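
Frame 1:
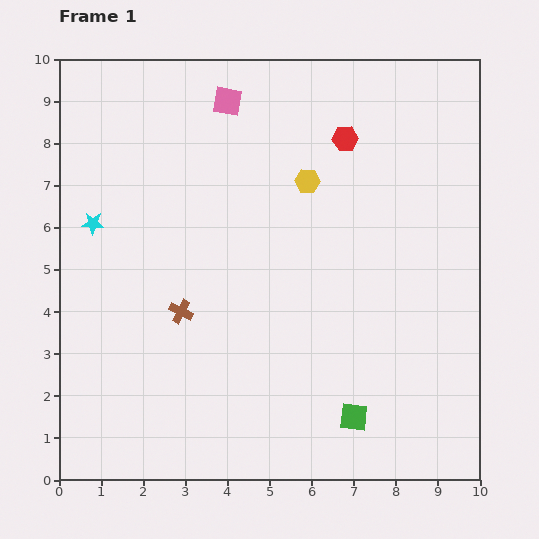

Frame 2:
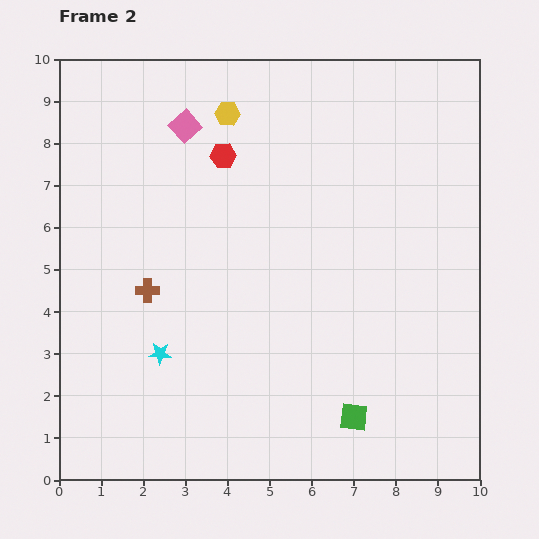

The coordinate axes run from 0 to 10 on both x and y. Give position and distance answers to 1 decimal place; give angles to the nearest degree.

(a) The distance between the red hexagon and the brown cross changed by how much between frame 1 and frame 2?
-2.0

Distance in frame 1: 5.7. Distance in frame 2: 3.7.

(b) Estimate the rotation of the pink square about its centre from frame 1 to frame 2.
37° clockwise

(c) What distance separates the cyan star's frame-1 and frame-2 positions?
3.5

The cyan star moved from (0.8, 6.1) to (2.4, 3.0), a distance of √(1.6² + 3.1²) ≈ 3.5.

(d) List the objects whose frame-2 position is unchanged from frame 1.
the green square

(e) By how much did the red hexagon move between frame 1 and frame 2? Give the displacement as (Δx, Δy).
(-2.9, -0.4)

The red hexagon was at (6.8, 8.1) in frame 1 and (3.9, 7.7) in frame 2.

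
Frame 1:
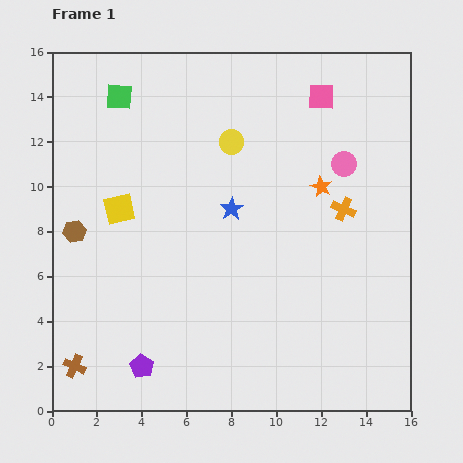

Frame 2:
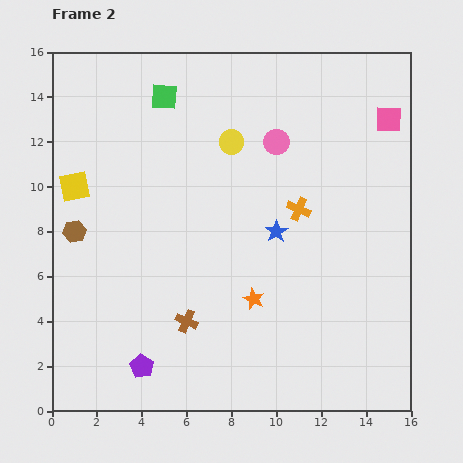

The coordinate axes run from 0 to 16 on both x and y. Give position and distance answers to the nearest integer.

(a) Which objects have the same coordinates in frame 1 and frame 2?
the purple pentagon, the brown hexagon, the yellow circle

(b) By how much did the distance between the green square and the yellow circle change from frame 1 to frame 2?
-1

Distance in frame 1: 5. Distance in frame 2: 4.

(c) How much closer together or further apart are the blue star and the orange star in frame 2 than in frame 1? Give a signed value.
-1

Distance in frame 1: 4. Distance in frame 2: 3.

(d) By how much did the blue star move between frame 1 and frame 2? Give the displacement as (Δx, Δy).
(2, -1)

The blue star was at (8, 9) in frame 1 and (10, 8) in frame 2.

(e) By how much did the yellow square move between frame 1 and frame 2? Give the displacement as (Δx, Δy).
(-2, 1)

The yellow square was at (3, 9) in frame 1 and (1, 10) in frame 2.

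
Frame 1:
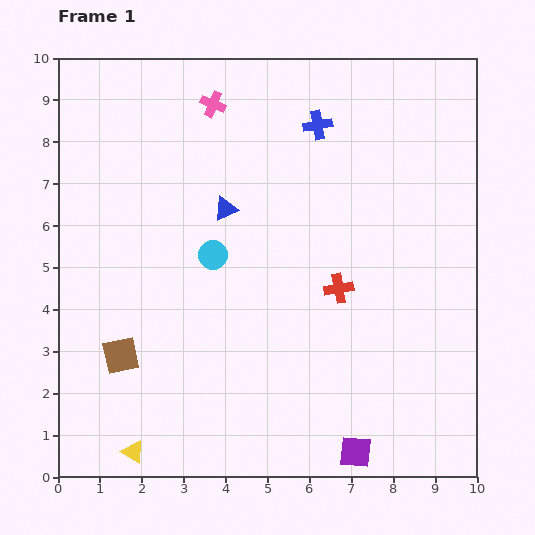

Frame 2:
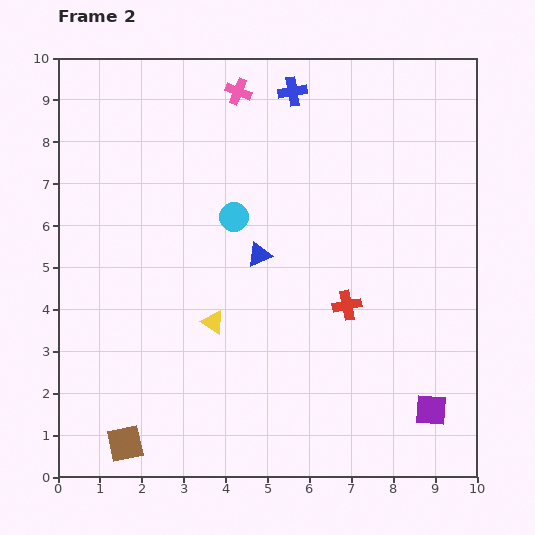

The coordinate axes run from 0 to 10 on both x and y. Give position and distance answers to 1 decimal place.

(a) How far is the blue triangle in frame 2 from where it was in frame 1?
1.4

The blue triangle moved from (4.0, 6.4) to (4.8, 5.3), a distance of √(0.8² + 1.1²) ≈ 1.4.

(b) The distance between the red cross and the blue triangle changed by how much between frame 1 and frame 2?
-0.9

Distance in frame 1: 3.3. Distance in frame 2: 2.4.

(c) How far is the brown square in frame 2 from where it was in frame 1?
2.1

The brown square moved from (1.5, 2.9) to (1.6, 0.8), a distance of √(0.1² + 2.1²) ≈ 2.1.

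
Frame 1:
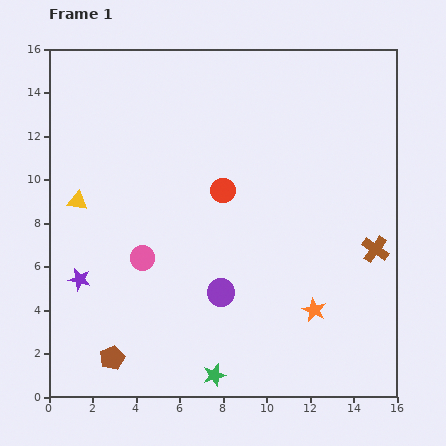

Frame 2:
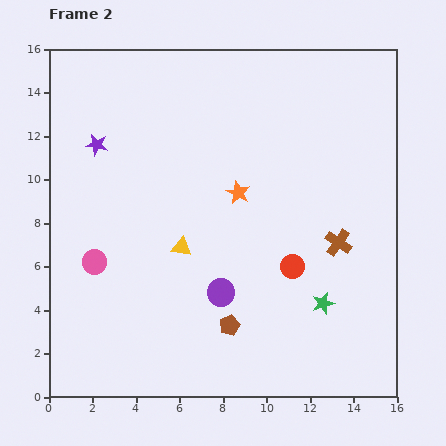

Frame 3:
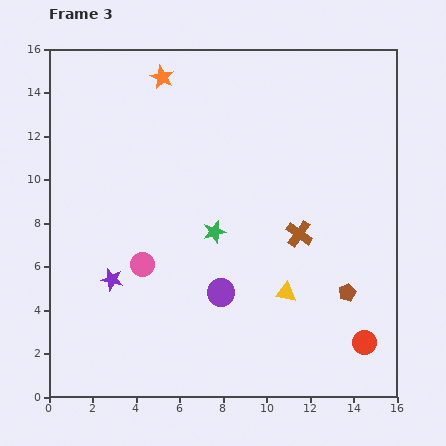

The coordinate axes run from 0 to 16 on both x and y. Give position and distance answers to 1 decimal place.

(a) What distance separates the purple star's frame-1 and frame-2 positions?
6.3

The purple star moved from (1.4, 5.4) to (2.2, 11.6), a distance of √(0.8² + 6.2²) ≈ 6.3.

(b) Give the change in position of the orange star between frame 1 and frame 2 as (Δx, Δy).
(-3.5, 5.4)

The orange star was at (12.2, 4.0) in frame 1 and (8.7, 9.4) in frame 2.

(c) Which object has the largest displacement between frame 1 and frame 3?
the orange star

(moved 12.8; next 11.2)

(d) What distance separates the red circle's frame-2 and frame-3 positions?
4.8

The red circle moved from (11.2, 6.0) to (14.5, 2.5), a distance of √(3.3² + 3.5²) ≈ 4.8.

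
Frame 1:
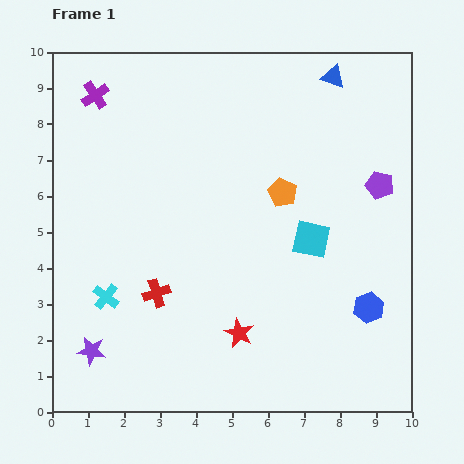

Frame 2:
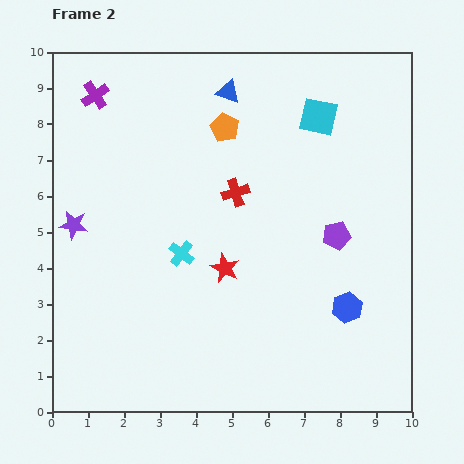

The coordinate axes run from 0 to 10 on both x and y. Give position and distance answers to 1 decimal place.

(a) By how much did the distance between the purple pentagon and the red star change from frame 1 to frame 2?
-2.5

Distance in frame 1: 5.7. Distance in frame 2: 3.2.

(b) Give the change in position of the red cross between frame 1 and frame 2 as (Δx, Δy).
(2.2, 2.8)

The red cross was at (2.9, 3.3) in frame 1 and (5.1, 6.1) in frame 2.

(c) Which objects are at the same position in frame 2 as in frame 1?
the purple cross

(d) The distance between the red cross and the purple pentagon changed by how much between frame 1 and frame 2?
-3.9

Distance in frame 1: 6.9. Distance in frame 2: 3.0.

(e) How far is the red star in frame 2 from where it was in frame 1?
1.8

The red star moved from (5.2, 2.2) to (4.8, 4.0), a distance of √(0.4² + 1.8²) ≈ 1.8.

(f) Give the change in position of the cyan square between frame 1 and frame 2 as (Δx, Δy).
(0.2, 3.4)

The cyan square was at (7.2, 4.8) in frame 1 and (7.4, 8.2) in frame 2.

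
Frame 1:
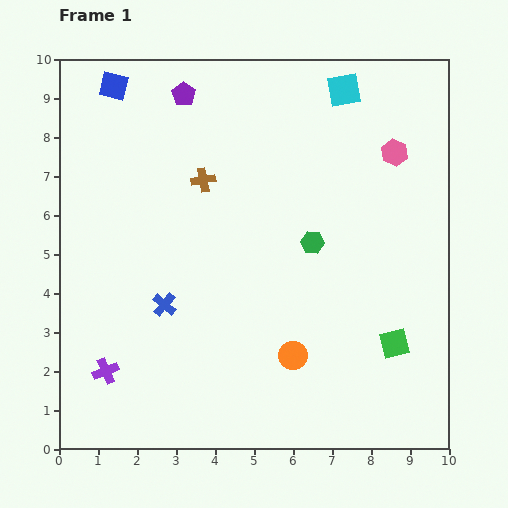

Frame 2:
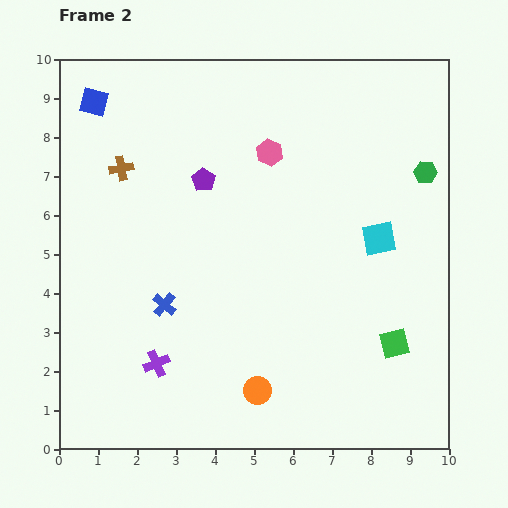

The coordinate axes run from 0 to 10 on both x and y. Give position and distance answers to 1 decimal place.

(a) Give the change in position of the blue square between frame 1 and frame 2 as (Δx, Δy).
(-0.5, -0.4)

The blue square was at (1.4, 9.3) in frame 1 and (0.9, 8.9) in frame 2.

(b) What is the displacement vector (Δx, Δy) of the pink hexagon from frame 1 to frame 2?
(-3.2, 0.0)

The pink hexagon was at (8.6, 7.6) in frame 1 and (5.4, 7.6) in frame 2.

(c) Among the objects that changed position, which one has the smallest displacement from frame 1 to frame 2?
the blue square

(moved 0.6)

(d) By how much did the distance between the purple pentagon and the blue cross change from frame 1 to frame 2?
-2.0

Distance in frame 1: 5.4. Distance in frame 2: 3.4.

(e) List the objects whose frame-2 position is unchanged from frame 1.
the blue cross, the green square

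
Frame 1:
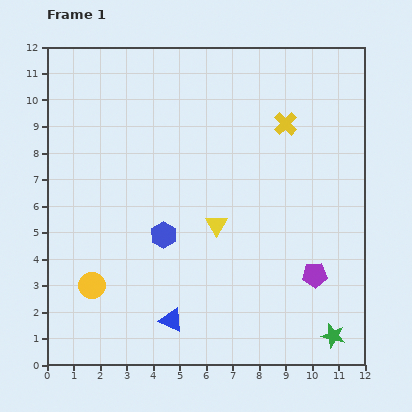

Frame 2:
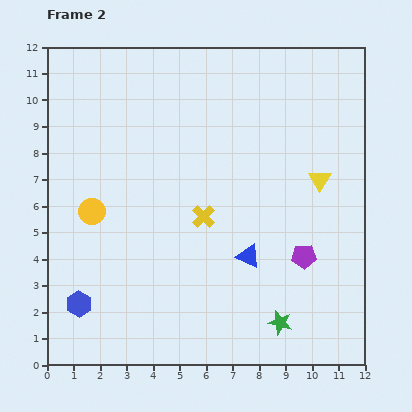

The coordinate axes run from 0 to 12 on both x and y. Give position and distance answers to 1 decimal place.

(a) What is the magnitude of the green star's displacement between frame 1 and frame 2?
2.1

The green star moved from (10.8, 1.1) to (8.8, 1.6), a distance of √(2.0² + 0.5²) ≈ 2.1.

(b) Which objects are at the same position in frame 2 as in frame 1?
none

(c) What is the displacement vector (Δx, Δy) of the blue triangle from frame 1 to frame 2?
(2.9, 2.4)

The blue triangle was at (4.7, 1.7) in frame 1 and (7.6, 4.1) in frame 2.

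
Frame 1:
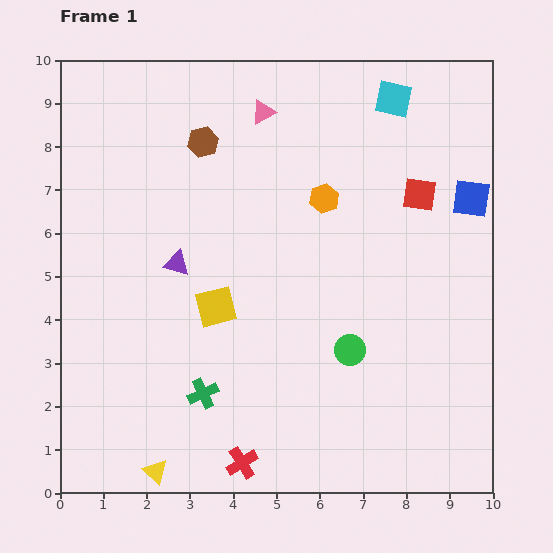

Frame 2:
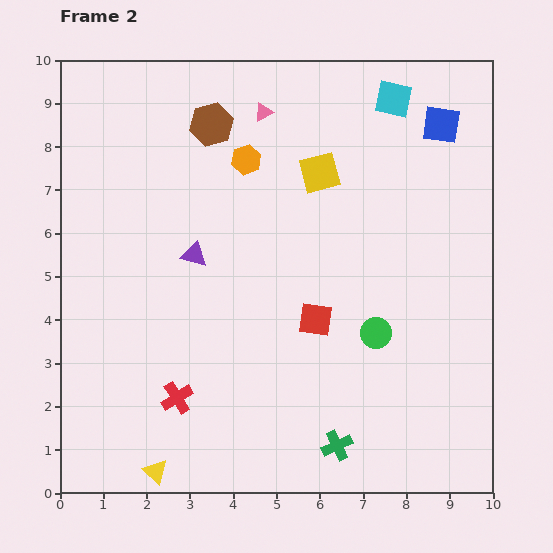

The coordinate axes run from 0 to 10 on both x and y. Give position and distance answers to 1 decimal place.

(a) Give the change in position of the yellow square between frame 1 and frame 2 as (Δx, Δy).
(2.4, 3.1)

The yellow square was at (3.6, 4.3) in frame 1 and (6.0, 7.4) in frame 2.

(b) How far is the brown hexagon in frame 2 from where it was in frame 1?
0.4

The brown hexagon moved from (3.3, 8.1) to (3.5, 8.5), a distance of √(0.2² + 0.4²) ≈ 0.4.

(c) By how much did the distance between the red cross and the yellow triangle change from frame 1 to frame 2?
-0.2

Distance in frame 1: 2.0. Distance in frame 2: 1.8.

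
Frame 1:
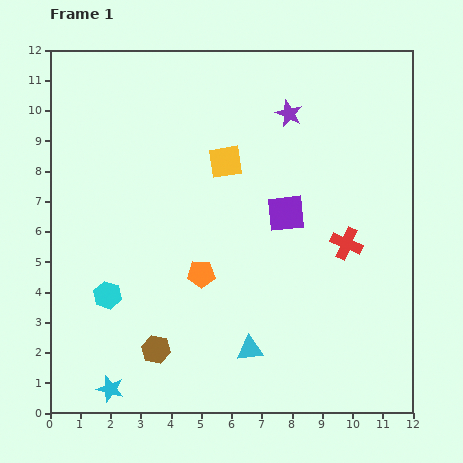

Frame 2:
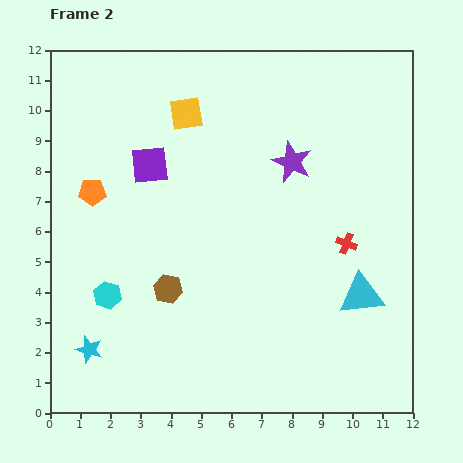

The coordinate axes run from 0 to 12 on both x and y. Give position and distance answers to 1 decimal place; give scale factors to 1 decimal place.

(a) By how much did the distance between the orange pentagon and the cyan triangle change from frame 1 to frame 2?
+6.5

Distance in frame 1: 3.0. Distance in frame 2: 9.5.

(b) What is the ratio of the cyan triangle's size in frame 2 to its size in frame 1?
1.7×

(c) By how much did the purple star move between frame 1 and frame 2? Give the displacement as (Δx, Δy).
(0.1, -1.6)

The purple star was at (7.9, 9.9) in frame 1 and (8.0, 8.3) in frame 2.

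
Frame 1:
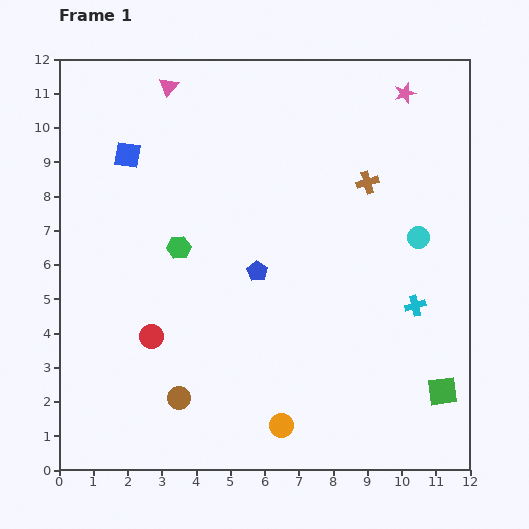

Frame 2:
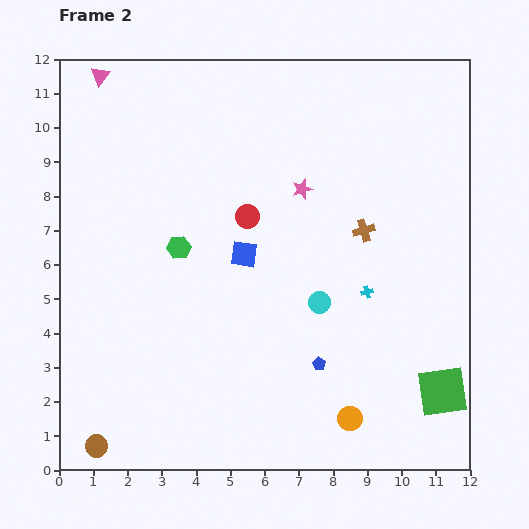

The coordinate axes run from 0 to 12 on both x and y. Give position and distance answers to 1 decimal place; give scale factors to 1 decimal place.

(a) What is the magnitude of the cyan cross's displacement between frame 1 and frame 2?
1.5

The cyan cross moved from (10.4, 4.8) to (9.0, 5.2), a distance of √(1.4² + 0.4²) ≈ 1.5.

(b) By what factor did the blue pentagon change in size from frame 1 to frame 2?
0.6×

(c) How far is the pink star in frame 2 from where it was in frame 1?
4.1

The pink star moved from (10.1, 11.0) to (7.1, 8.2), a distance of √(3.0² + 2.8²) ≈ 4.1.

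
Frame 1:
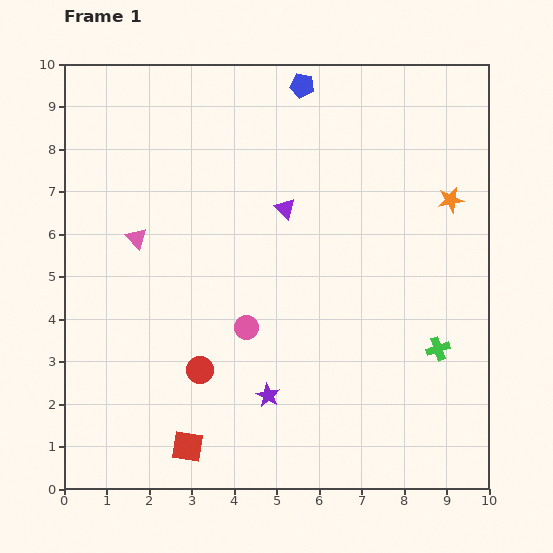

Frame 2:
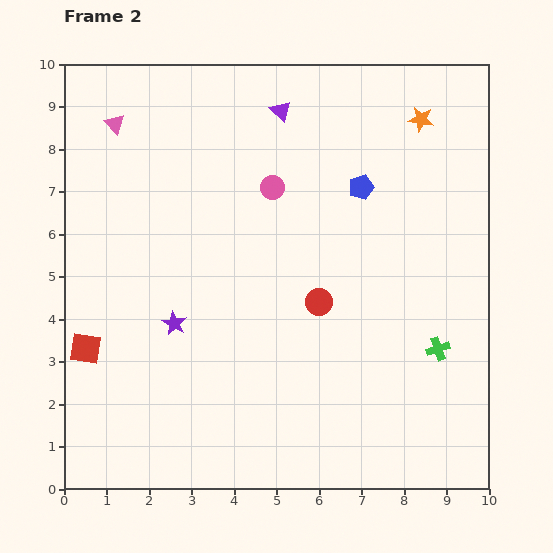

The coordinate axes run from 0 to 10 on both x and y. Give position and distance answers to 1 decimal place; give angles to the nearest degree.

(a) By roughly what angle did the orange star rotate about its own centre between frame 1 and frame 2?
19° clockwise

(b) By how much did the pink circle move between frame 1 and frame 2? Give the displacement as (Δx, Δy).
(0.6, 3.3)

The pink circle was at (4.3, 3.8) in frame 1 and (4.9, 7.1) in frame 2.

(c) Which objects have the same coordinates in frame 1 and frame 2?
the green cross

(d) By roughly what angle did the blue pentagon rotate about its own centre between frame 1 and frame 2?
29° counter-clockwise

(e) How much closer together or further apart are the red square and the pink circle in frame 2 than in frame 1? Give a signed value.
+2.7

Distance in frame 1: 3.1. Distance in frame 2: 5.8.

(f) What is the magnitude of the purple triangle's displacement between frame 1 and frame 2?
2.3

The purple triangle moved from (5.2, 6.6) to (5.1, 8.9), a distance of √(0.1² + 2.3²) ≈ 2.3.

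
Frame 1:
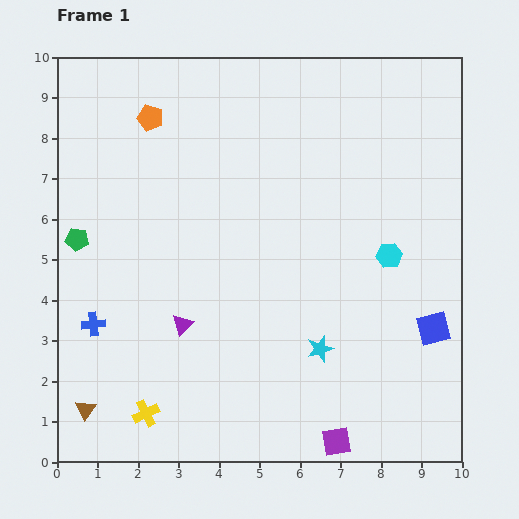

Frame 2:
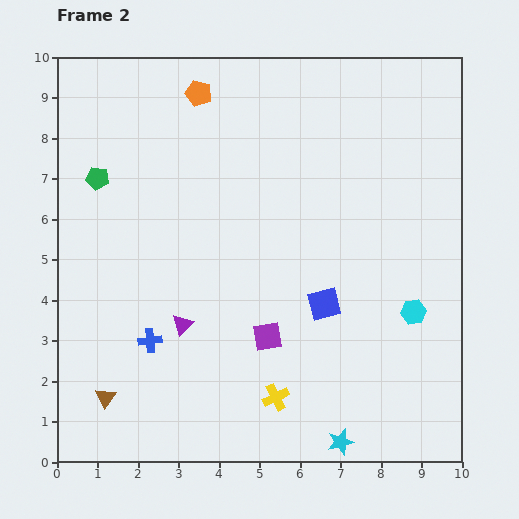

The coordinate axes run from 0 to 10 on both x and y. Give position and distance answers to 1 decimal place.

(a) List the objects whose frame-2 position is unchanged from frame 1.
the purple triangle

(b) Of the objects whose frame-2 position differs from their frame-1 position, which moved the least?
the brown triangle

(moved 0.6)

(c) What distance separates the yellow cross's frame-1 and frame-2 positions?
3.2

The yellow cross moved from (2.2, 1.2) to (5.4, 1.6), a distance of √(3.2² + 0.4²) ≈ 3.2.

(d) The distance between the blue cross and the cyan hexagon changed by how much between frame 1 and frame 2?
-1.0

Distance in frame 1: 7.5. Distance in frame 2: 6.5.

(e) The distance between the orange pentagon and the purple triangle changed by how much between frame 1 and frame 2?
+0.5

Distance in frame 1: 5.2. Distance in frame 2: 5.7.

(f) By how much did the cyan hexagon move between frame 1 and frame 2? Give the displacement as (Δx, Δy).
(0.6, -1.4)

The cyan hexagon was at (8.2, 5.1) in frame 1 and (8.8, 3.7) in frame 2.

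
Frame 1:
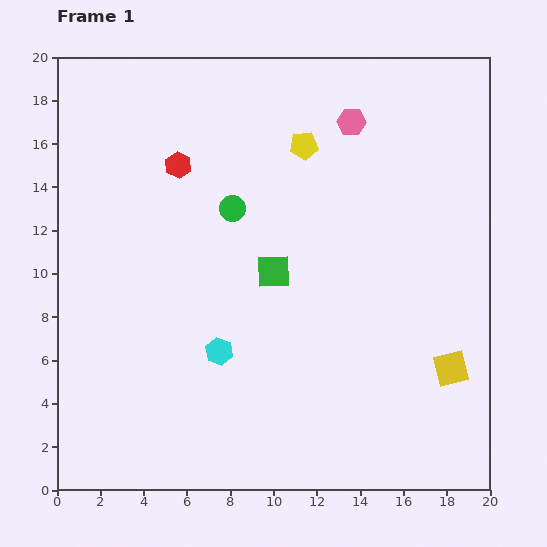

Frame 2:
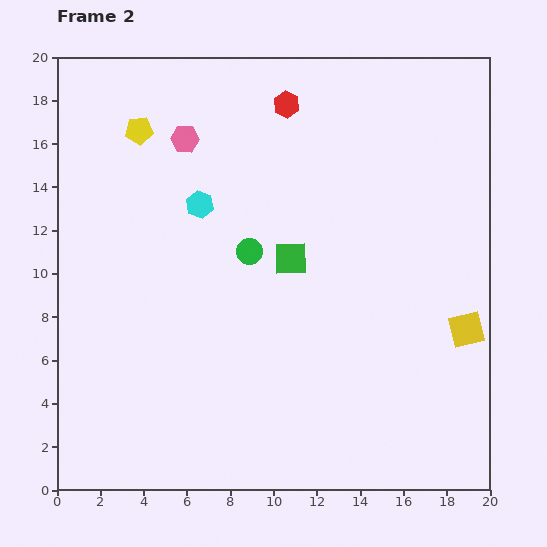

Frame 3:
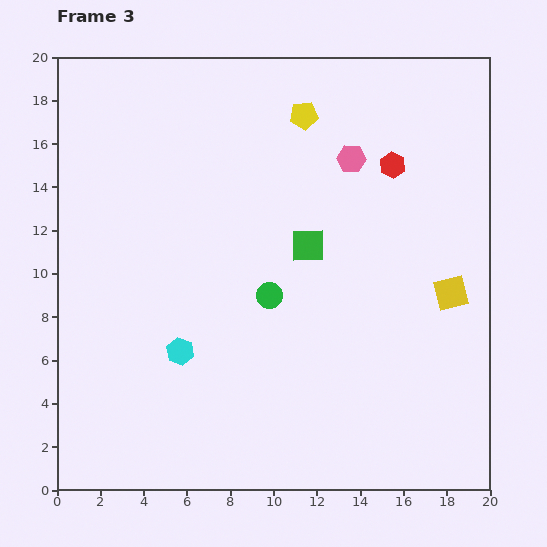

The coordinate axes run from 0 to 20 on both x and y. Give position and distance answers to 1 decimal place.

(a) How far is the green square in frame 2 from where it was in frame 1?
1.0

The green square moved from (10.0, 10.1) to (10.8, 10.7), a distance of √(0.8² + 0.6²) ≈ 1.0.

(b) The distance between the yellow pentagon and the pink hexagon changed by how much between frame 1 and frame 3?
+0.5

Distance in frame 1: 2.5. Distance in frame 3: 3.0.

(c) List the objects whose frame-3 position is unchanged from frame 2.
none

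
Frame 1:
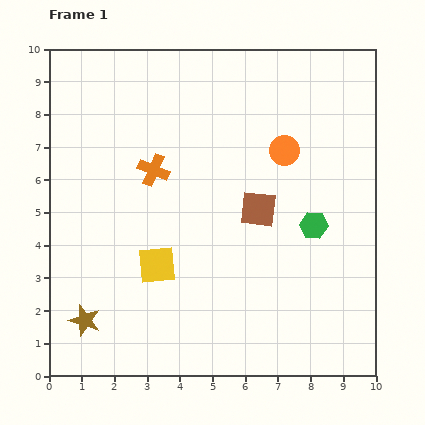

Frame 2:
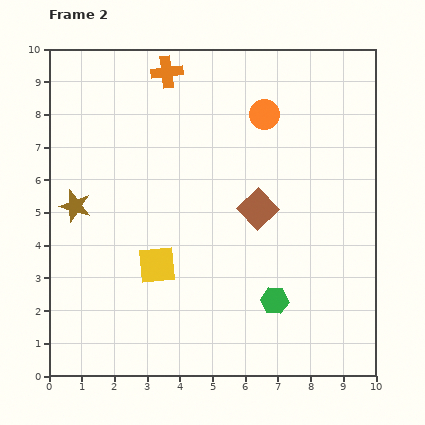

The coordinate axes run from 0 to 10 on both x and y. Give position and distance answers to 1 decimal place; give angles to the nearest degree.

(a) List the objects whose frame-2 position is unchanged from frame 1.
the brown square, the yellow square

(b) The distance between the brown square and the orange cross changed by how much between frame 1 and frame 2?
+1.6

Distance in frame 1: 3.4. Distance in frame 2: 5.0.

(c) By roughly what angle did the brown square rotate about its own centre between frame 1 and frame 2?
39° clockwise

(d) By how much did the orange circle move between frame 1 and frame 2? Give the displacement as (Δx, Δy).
(-0.6, 1.1)

The orange circle was at (7.2, 6.9) in frame 1 and (6.6, 8.0) in frame 2.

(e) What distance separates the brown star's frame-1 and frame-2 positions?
3.5

The brown star moved from (1.1, 1.7) to (0.8, 5.2), a distance of √(0.3² + 3.5²) ≈ 3.5.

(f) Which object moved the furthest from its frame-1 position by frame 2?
the brown star

(moved 3.5; next 3.0)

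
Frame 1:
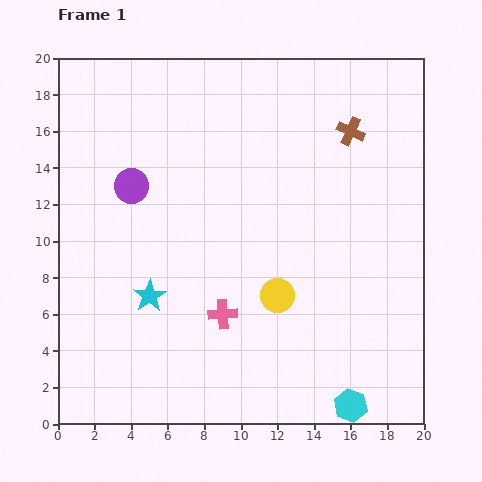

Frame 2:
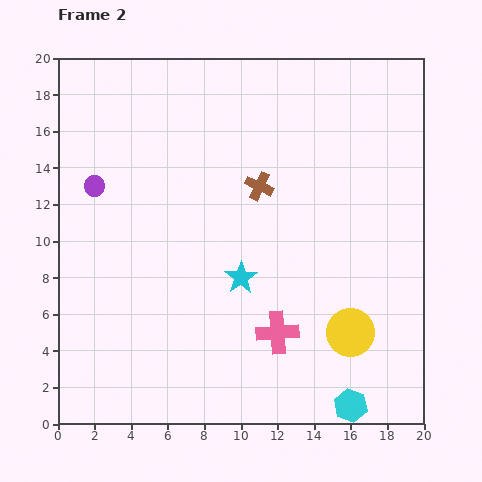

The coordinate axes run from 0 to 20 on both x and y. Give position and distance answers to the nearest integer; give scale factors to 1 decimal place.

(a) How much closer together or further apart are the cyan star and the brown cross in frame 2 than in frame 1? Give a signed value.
-9

Distance in frame 1: 14. Distance in frame 2: 5.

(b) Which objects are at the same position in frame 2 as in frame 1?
the cyan hexagon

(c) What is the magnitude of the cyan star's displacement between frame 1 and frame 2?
5

The cyan star moved from (5, 7) to (10, 8), a distance of √(5² + 1²) ≈ 5.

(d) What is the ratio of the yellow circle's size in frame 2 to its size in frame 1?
1.4×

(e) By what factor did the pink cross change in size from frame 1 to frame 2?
1.4×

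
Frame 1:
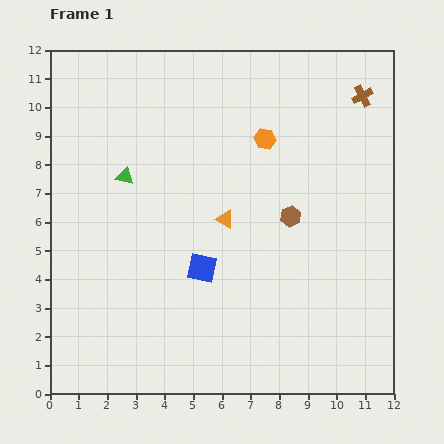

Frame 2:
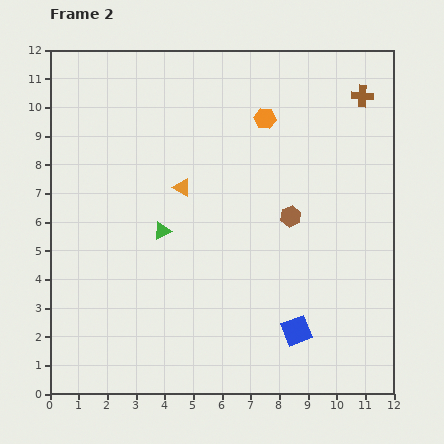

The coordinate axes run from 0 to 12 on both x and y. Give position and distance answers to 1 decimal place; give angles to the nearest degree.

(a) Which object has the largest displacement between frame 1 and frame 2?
the blue square

(moved 4.0; next 2.3)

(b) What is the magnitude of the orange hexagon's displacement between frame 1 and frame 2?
0.7

The orange hexagon moved from (7.5, 8.9) to (7.5, 9.6), a distance of √(0.0² + 0.7²) ≈ 0.7.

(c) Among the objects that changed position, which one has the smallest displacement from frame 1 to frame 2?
the orange hexagon

(moved 0.7)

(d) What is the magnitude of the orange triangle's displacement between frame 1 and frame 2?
1.9

The orange triangle moved from (6.1, 6.1) to (4.6, 7.2), a distance of √(1.5² + 1.1²) ≈ 1.9.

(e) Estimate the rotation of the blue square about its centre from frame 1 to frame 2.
33° counter-clockwise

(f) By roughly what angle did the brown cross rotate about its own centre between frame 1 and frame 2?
31° clockwise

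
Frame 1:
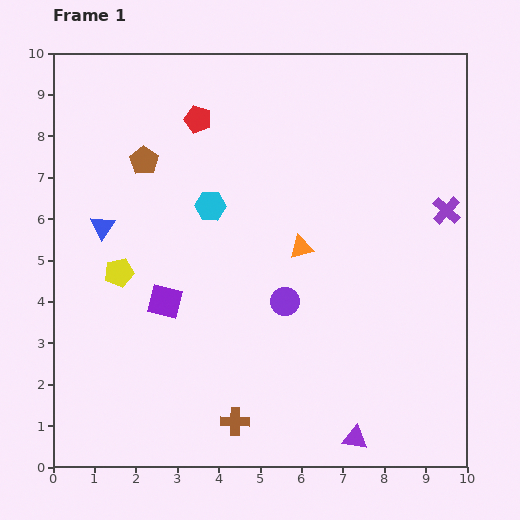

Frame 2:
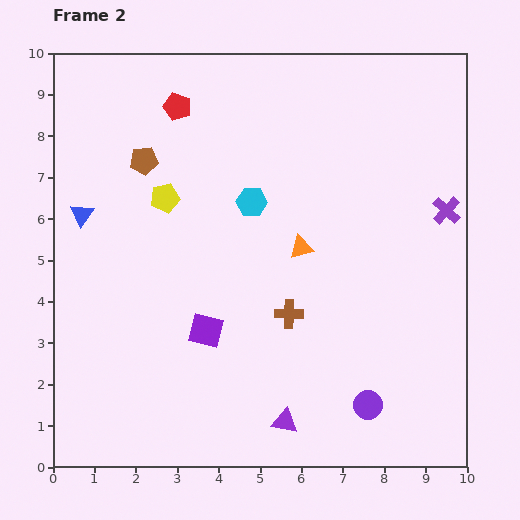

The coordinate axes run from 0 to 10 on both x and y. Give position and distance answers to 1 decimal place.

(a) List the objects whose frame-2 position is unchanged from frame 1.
the purple cross, the brown pentagon, the orange triangle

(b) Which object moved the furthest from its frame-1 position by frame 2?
the purple circle

(moved 3.2; next 2.9)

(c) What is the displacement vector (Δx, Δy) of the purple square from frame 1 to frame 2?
(1.0, -0.7)

The purple square was at (2.7, 4.0) in frame 1 and (3.7, 3.3) in frame 2.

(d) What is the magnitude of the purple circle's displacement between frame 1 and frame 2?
3.2

The purple circle moved from (5.6, 4.0) to (7.6, 1.5), a distance of √(2.0² + 2.5²) ≈ 3.2.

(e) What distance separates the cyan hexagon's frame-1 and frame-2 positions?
1.0

The cyan hexagon moved from (3.8, 6.3) to (4.8, 6.4), a distance of √(1.0² + 0.1²) ≈ 1.0.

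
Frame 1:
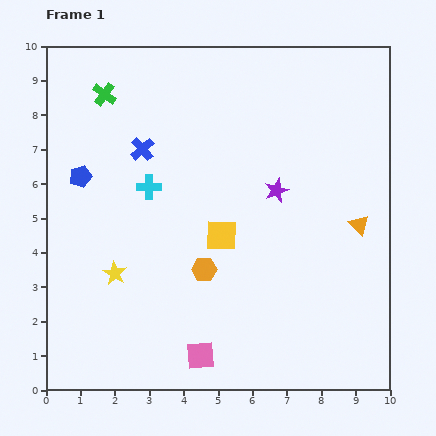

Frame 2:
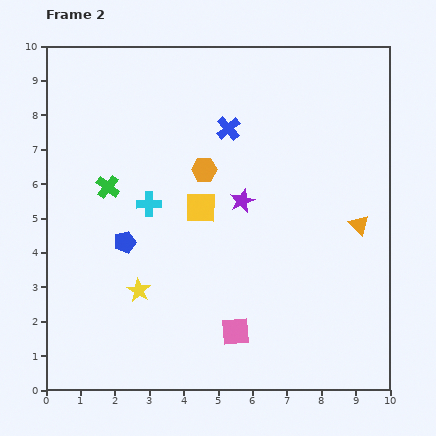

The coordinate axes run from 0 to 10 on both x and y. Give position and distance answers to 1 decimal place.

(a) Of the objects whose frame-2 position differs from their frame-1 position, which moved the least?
the cyan cross

(moved 0.5)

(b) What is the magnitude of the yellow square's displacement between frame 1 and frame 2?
1.0

The yellow square moved from (5.1, 4.5) to (4.5, 5.3), a distance of √(0.6² + 0.8²) ≈ 1.0.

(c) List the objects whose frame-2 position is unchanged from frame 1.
the orange triangle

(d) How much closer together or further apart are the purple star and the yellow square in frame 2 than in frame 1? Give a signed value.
-0.9

Distance in frame 1: 2.1. Distance in frame 2: 1.2.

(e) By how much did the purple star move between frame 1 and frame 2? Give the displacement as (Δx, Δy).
(-1.0, -0.3)

The purple star was at (6.7, 5.8) in frame 1 and (5.7, 5.5) in frame 2.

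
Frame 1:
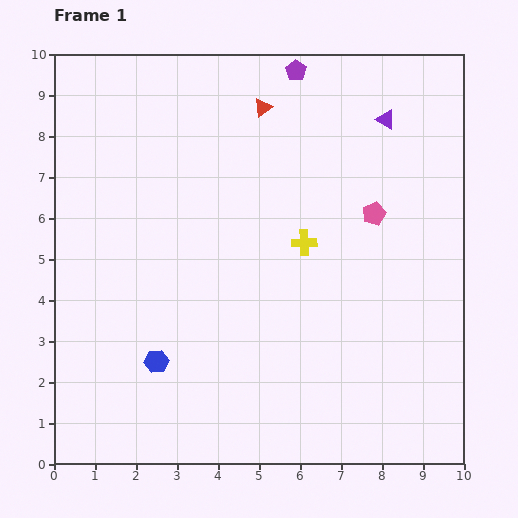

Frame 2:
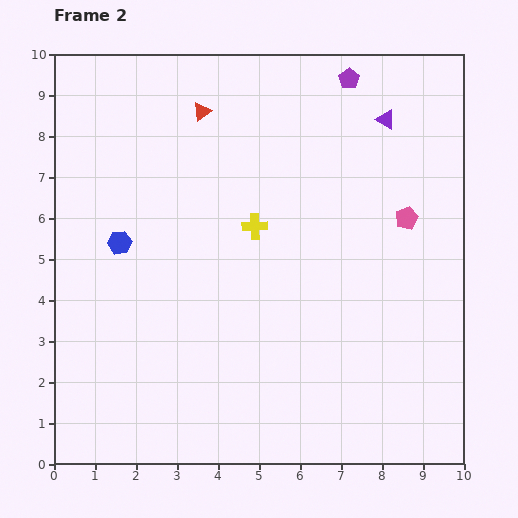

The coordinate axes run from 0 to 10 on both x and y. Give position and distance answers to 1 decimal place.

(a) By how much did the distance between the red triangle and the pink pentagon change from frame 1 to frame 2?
+1.9

Distance in frame 1: 3.7. Distance in frame 2: 5.6.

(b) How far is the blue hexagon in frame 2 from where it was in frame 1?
3.0

The blue hexagon moved from (2.5, 2.5) to (1.6, 5.4), a distance of √(0.9² + 2.9²) ≈ 3.0.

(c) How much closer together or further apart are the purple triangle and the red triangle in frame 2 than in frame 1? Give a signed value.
+1.5

Distance in frame 1: 3.0. Distance in frame 2: 4.5.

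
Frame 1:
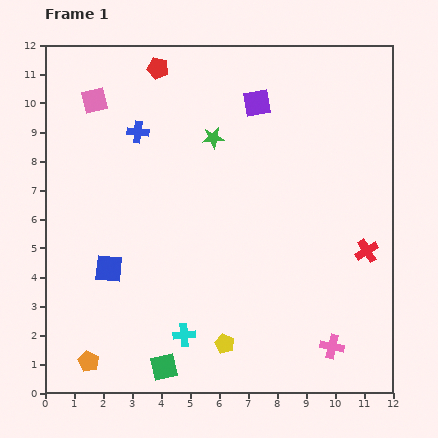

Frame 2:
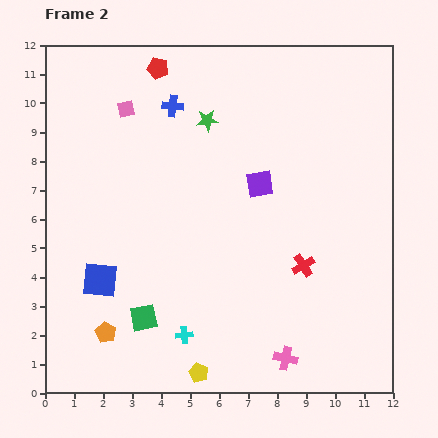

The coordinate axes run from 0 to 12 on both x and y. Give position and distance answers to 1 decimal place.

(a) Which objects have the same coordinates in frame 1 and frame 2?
the cyan cross, the red pentagon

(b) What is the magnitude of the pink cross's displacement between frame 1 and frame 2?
1.6

The pink cross moved from (9.9, 1.6) to (8.3, 1.2), a distance of √(1.6² + 0.4²) ≈ 1.6.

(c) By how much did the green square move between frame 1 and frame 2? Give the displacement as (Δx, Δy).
(-0.7, 1.7)

The green square was at (4.1, 0.9) in frame 1 and (3.4, 2.6) in frame 2.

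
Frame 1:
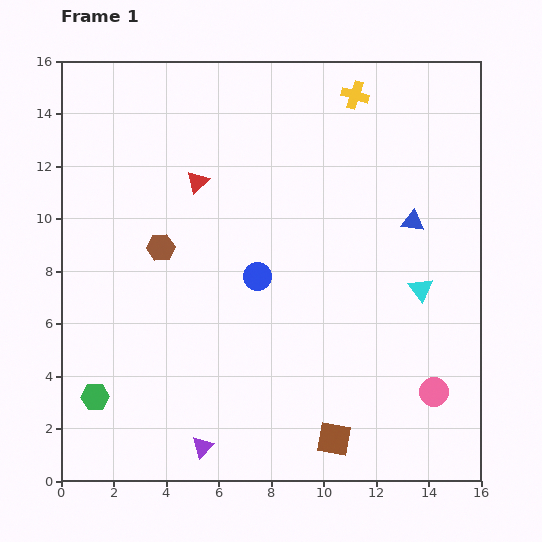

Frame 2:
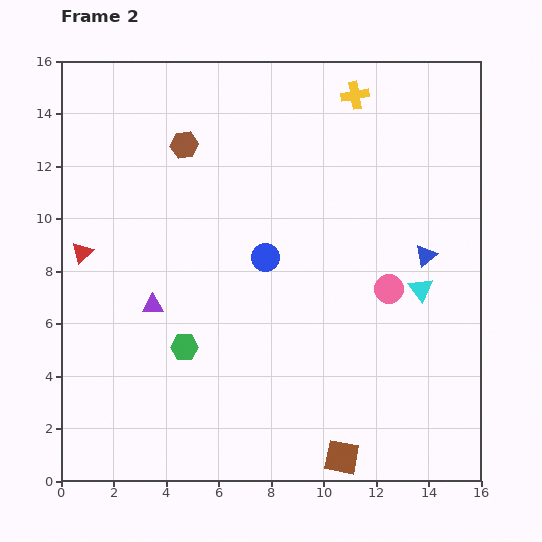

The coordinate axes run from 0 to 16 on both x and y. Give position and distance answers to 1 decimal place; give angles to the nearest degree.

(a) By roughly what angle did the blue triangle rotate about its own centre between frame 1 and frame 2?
48° counter-clockwise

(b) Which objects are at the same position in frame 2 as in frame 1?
the cyan triangle, the yellow cross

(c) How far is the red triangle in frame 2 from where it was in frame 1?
5.2

The red triangle moved from (5.2, 11.4) to (0.8, 8.7), a distance of √(4.4² + 2.7²) ≈ 5.2.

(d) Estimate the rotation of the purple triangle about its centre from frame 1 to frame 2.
43° clockwise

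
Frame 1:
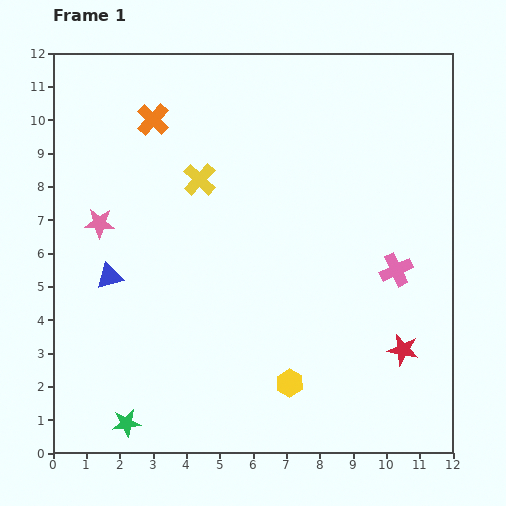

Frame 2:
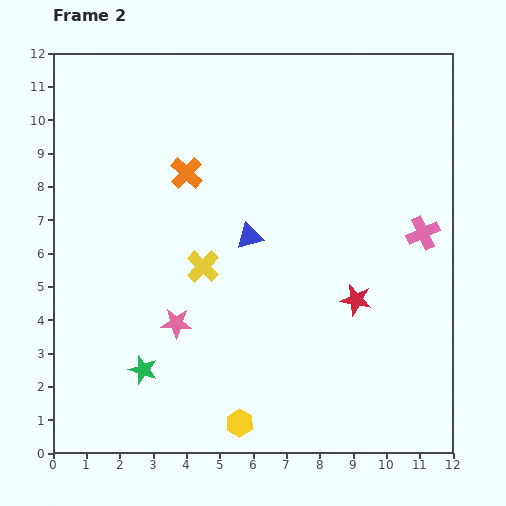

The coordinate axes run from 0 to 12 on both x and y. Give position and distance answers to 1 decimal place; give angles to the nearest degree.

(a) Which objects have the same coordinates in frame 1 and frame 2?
none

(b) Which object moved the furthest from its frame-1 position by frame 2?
the blue triangle

(moved 4.4; next 3.8)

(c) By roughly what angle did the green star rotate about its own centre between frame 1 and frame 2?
26° clockwise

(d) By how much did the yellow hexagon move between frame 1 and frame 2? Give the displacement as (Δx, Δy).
(-1.5, -1.2)

The yellow hexagon was at (7.1, 2.1) in frame 1 and (5.6, 0.9) in frame 2.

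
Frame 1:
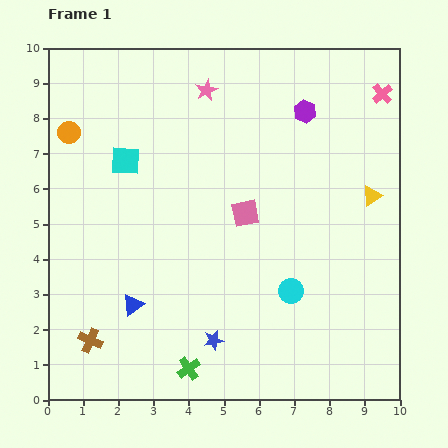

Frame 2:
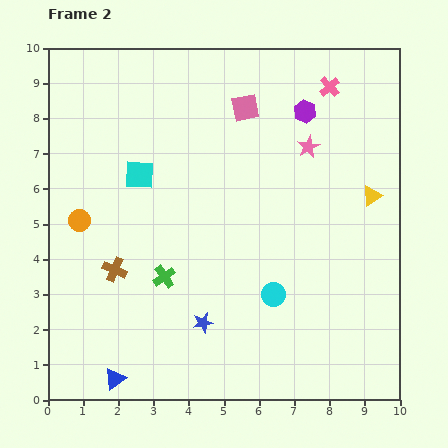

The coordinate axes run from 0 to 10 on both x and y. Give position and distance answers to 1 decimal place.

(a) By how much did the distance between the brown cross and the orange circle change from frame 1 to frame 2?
-4.2

Distance in frame 1: 5.9. Distance in frame 2: 1.7.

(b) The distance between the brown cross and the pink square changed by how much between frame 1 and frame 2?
+0.2

Distance in frame 1: 5.7. Distance in frame 2: 5.9.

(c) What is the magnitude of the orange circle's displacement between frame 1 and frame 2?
2.5

The orange circle moved from (0.6, 7.6) to (0.9, 5.1), a distance of √(0.3² + 2.5²) ≈ 2.5.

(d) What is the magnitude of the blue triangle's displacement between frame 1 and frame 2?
2.2

The blue triangle moved from (2.4, 2.7) to (1.9, 0.6), a distance of √(0.5² + 2.1²) ≈ 2.2.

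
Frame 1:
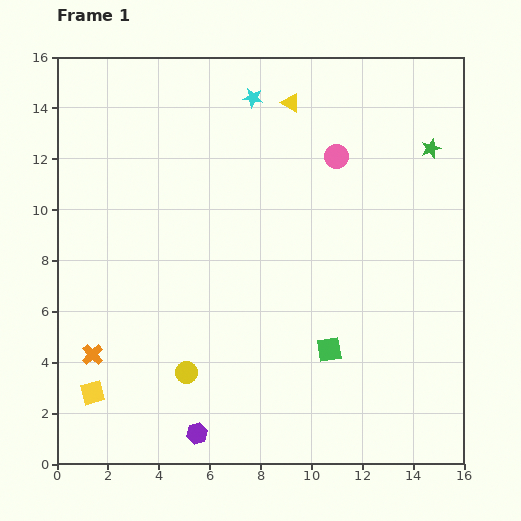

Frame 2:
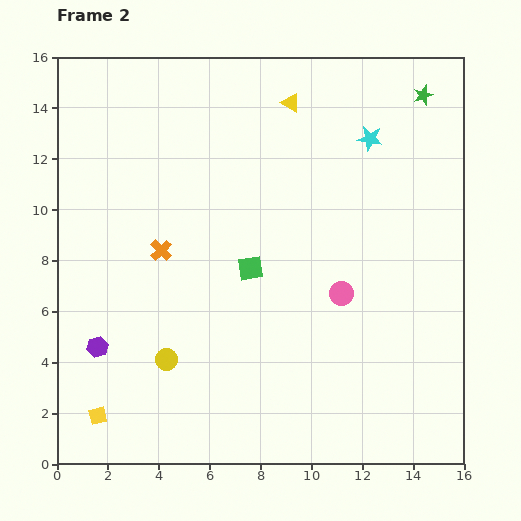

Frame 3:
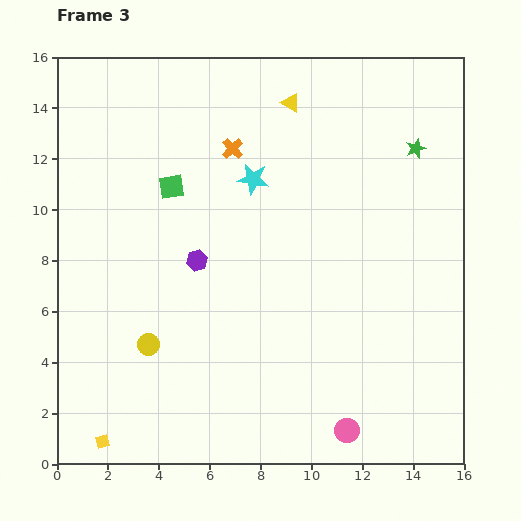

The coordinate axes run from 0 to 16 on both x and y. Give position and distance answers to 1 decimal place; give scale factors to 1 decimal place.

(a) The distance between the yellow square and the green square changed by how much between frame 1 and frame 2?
-1.2

Distance in frame 1: 9.5. Distance in frame 2: 8.3.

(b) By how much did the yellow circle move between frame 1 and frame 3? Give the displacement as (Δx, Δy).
(-1.5, 1.1)

The yellow circle was at (5.1, 3.6) in frame 1 and (3.6, 4.7) in frame 3.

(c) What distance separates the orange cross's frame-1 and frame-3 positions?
9.8

The orange cross moved from (1.4, 4.3) to (6.9, 12.4), a distance of √(5.5² + 8.1²) ≈ 9.8.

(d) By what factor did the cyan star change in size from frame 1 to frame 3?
1.6×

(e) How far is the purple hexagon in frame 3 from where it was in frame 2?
5.2

The purple hexagon moved from (1.6, 4.6) to (5.5, 8.0), a distance of √(3.9² + 3.4²) ≈ 5.2.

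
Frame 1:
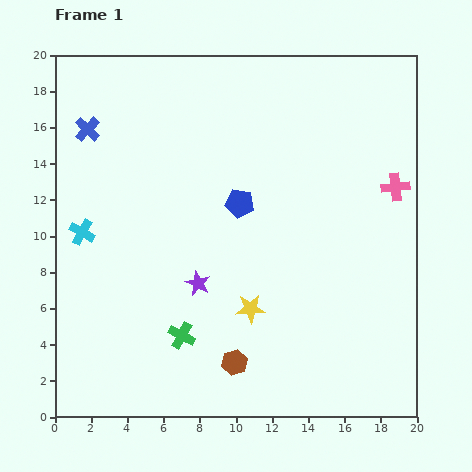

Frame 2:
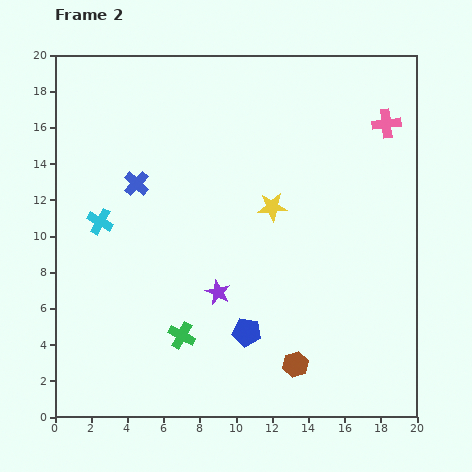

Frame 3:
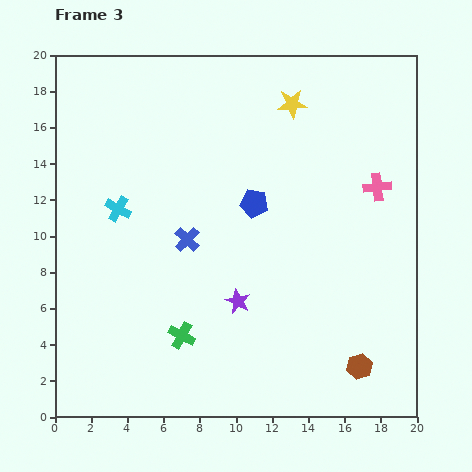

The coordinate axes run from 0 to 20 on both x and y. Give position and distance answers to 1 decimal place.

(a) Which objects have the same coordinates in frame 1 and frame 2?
the green cross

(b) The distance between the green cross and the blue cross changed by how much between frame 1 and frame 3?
-7.2

Distance in frame 1: 12.5. Distance in frame 3: 5.3.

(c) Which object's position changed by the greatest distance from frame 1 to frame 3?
the yellow star

(moved 11.5; next 8.2)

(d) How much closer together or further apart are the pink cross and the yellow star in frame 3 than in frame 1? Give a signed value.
-3.8

Distance in frame 1: 10.4. Distance in frame 3: 6.6.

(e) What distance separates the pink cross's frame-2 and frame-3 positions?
3.5

The pink cross moved from (18.3, 16.2) to (17.8, 12.7), a distance of √(0.5² + 3.5²) ≈ 3.5.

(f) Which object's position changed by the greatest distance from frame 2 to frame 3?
the blue pentagon

(moved 7.1; next 5.8)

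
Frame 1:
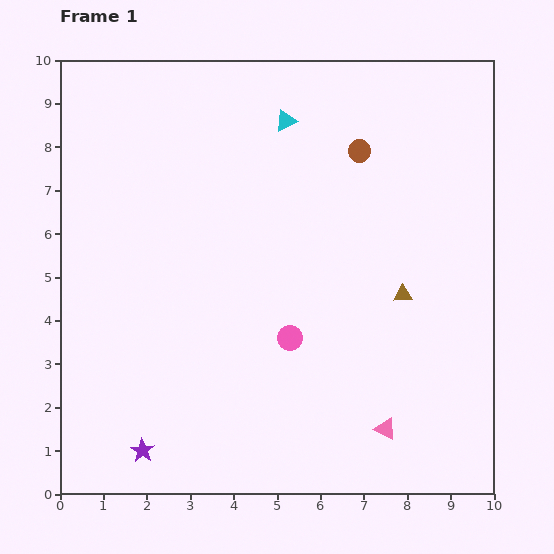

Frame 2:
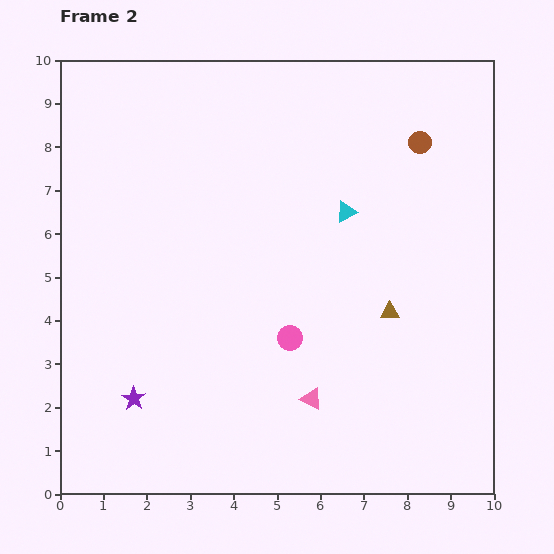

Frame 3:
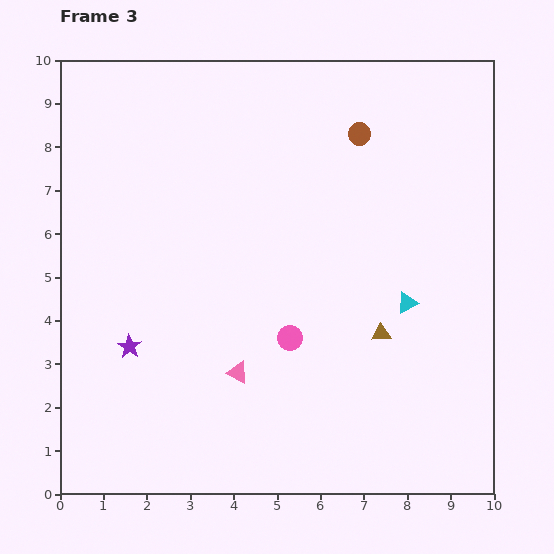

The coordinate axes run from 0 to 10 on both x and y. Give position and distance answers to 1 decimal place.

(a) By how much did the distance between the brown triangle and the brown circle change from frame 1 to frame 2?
+0.6

Distance in frame 1: 3.4. Distance in frame 2: 4.0.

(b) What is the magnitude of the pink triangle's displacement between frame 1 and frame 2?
1.8

The pink triangle moved from (7.5, 1.5) to (5.8, 2.2), a distance of √(1.7² + 0.7²) ≈ 1.8.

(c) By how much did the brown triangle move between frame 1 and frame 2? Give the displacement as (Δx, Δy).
(-0.3, -0.4)

The brown triangle was at (7.9, 4.6) in frame 1 and (7.6, 4.2) in frame 2.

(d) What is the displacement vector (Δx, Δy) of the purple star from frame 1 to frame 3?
(-0.3, 2.4)

The purple star was at (1.9, 1.0) in frame 1 and (1.6, 3.4) in frame 3.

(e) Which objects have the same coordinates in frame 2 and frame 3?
the pink circle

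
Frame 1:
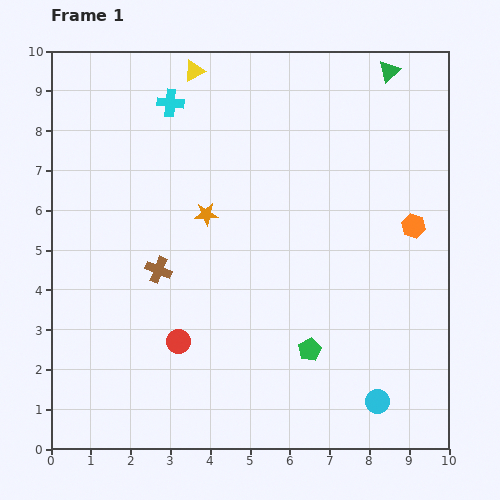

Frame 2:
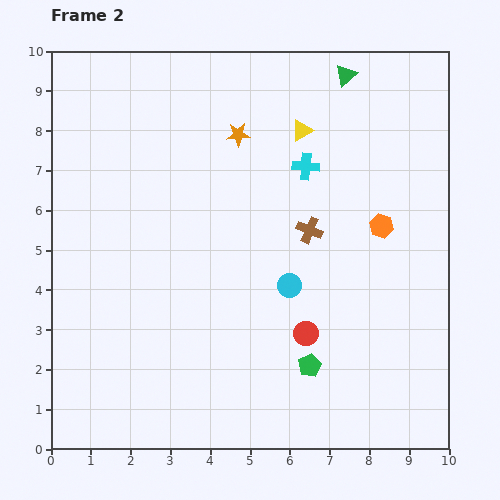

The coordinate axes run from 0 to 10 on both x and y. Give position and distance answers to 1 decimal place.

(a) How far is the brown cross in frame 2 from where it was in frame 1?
3.9

The brown cross moved from (2.7, 4.5) to (6.5, 5.5), a distance of √(3.8² + 1.0²) ≈ 3.9.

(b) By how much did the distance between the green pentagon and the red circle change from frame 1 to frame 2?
-2.5

Distance in frame 1: 3.3. Distance in frame 2: 0.8.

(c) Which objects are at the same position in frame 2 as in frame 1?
none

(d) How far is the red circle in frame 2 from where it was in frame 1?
3.2

The red circle moved from (3.2, 2.7) to (6.4, 2.9), a distance of √(3.2² + 0.2²) ≈ 3.2.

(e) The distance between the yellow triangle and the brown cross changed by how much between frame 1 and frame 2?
-2.6

Distance in frame 1: 5.1. Distance in frame 2: 2.5.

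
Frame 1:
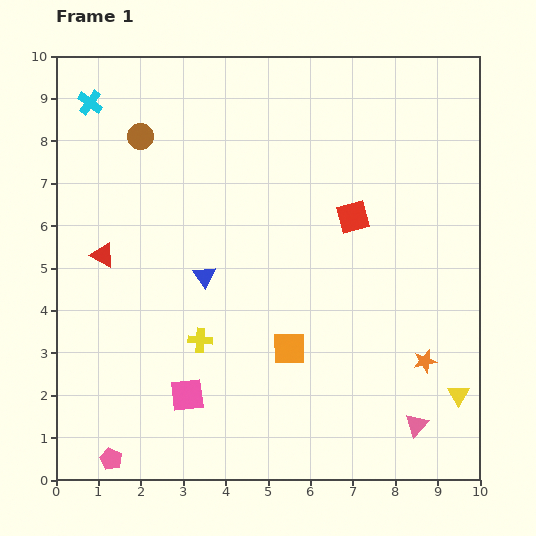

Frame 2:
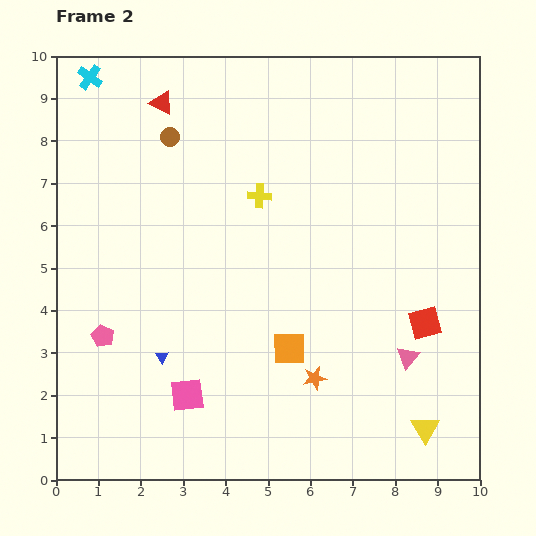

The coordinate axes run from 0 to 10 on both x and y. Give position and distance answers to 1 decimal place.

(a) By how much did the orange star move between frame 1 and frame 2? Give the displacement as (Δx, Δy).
(-2.6, -0.4)

The orange star was at (8.7, 2.8) in frame 1 and (6.1, 2.4) in frame 2.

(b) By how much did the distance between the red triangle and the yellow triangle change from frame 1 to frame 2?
+0.9

Distance in frame 1: 9.0. Distance in frame 2: 9.9.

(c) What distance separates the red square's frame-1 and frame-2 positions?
3.0

The red square moved from (7.0, 6.2) to (8.7, 3.7), a distance of √(1.7² + 2.5²) ≈ 3.0.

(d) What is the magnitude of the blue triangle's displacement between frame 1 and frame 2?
2.1

The blue triangle moved from (3.5, 4.8) to (2.5, 2.9), a distance of √(1.0² + 1.9²) ≈ 2.1.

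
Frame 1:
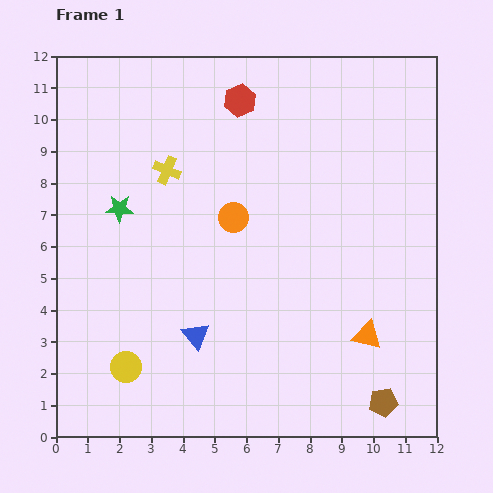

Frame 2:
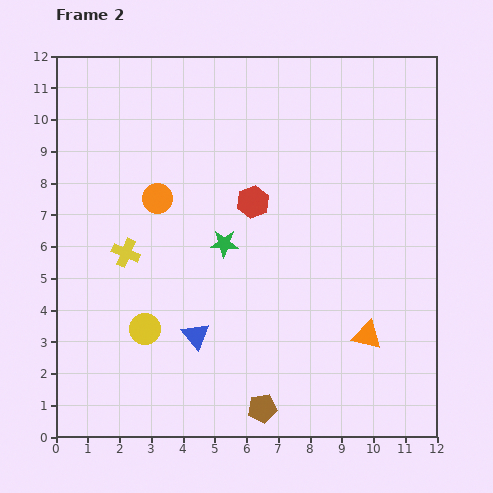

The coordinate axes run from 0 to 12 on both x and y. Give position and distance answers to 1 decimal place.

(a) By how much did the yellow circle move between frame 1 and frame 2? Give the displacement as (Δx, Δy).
(0.6, 1.2)

The yellow circle was at (2.2, 2.2) in frame 1 and (2.8, 3.4) in frame 2.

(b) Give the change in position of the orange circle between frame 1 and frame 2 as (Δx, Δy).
(-2.4, 0.6)

The orange circle was at (5.6, 6.9) in frame 1 and (3.2, 7.5) in frame 2.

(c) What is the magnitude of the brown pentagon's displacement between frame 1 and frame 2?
3.8

The brown pentagon moved from (10.3, 1.1) to (6.5, 0.9), a distance of √(3.8² + 0.2²) ≈ 3.8.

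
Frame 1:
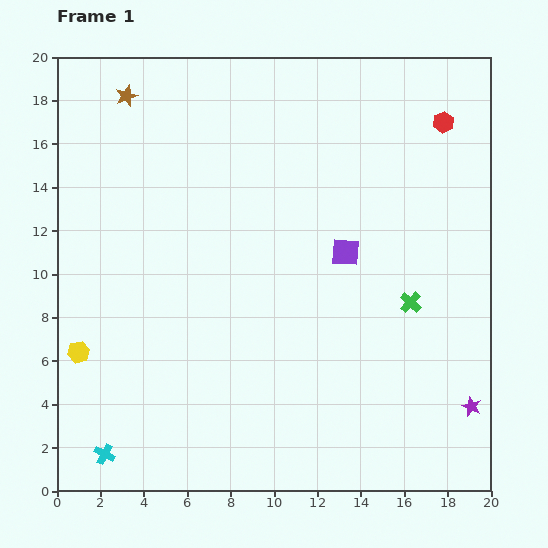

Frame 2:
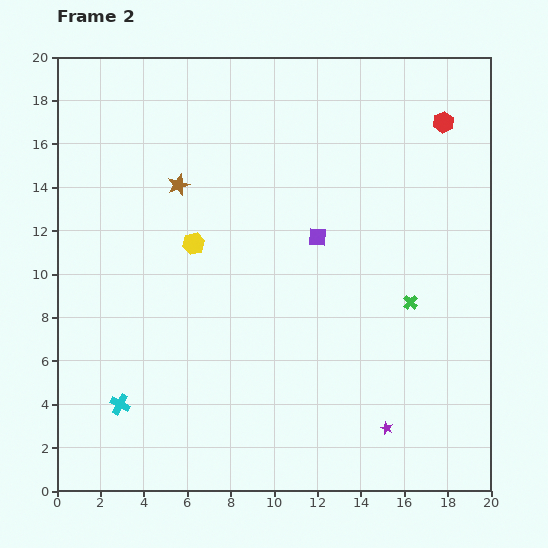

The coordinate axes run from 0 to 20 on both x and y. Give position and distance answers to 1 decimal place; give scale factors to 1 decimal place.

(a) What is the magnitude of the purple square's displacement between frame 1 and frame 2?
1.5

The purple square moved from (13.3, 11.0) to (12.0, 11.7), a distance of √(1.3² + 0.7²) ≈ 1.5.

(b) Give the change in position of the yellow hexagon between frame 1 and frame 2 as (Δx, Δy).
(5.3, 5.0)

The yellow hexagon was at (1.0, 6.4) in frame 1 and (6.3, 11.4) in frame 2.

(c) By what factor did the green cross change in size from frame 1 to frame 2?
0.7×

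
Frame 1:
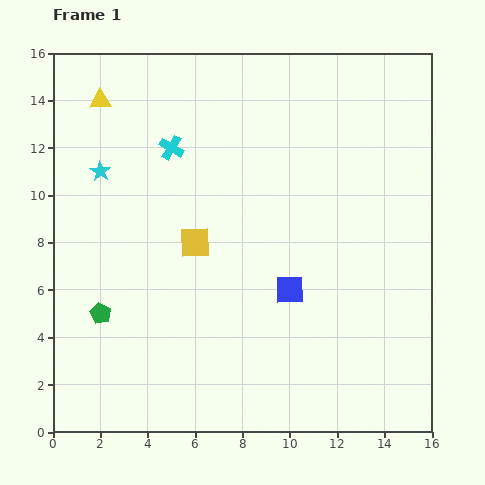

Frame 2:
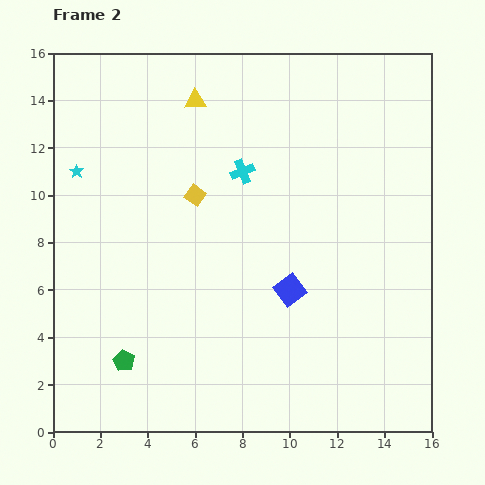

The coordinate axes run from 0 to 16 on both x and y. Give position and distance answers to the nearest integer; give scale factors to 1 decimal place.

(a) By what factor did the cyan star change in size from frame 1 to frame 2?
0.7×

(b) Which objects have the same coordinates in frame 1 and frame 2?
the blue square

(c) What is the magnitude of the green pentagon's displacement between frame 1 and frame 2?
2

The green pentagon moved from (2, 5) to (3, 3), a distance of √(1² + 2²) ≈ 2.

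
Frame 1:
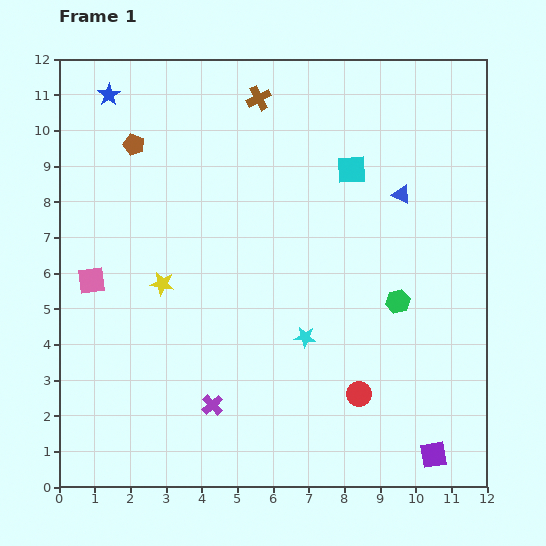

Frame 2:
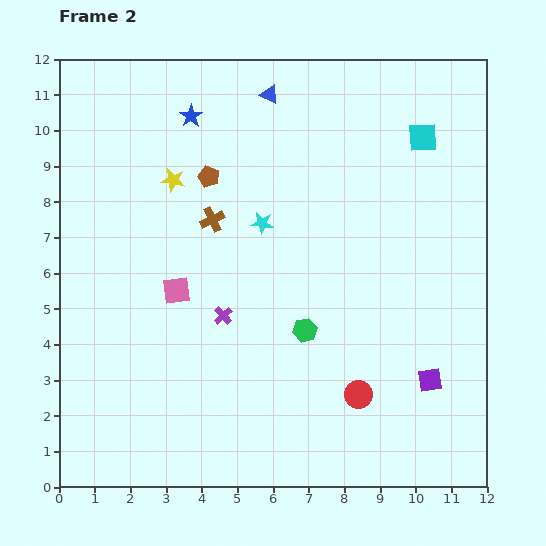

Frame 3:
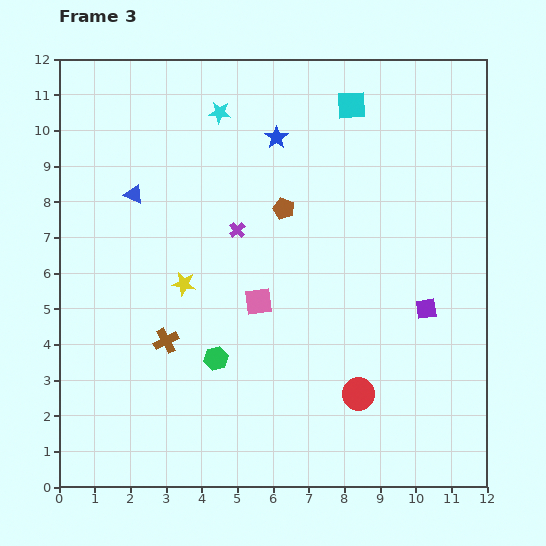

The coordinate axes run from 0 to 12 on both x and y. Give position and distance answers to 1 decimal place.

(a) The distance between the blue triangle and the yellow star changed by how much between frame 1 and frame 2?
-3.6

Distance in frame 1: 7.2. Distance in frame 2: 3.6.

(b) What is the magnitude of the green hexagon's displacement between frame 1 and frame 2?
2.7

The green hexagon moved from (9.5, 5.2) to (6.9, 4.4), a distance of √(2.6² + 0.8²) ≈ 2.7.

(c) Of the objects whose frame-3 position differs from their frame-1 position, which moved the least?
the yellow star

(moved 0.6)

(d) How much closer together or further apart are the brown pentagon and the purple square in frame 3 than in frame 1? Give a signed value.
-7.2

Distance in frame 1: 12.1. Distance in frame 3: 4.9.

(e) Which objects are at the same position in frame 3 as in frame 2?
the red circle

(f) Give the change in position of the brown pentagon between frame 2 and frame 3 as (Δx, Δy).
(2.1, -0.9)

The brown pentagon was at (4.2, 8.7) in frame 2 and (6.3, 7.8) in frame 3.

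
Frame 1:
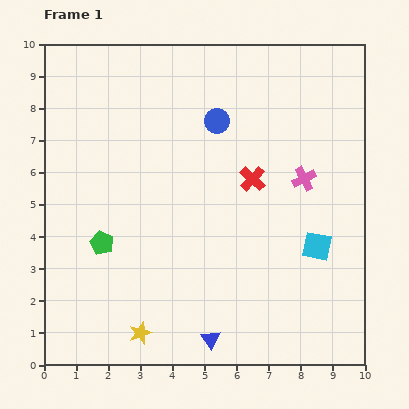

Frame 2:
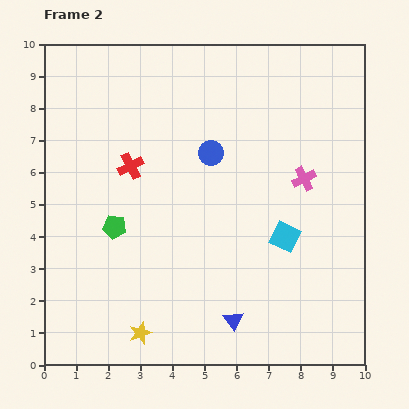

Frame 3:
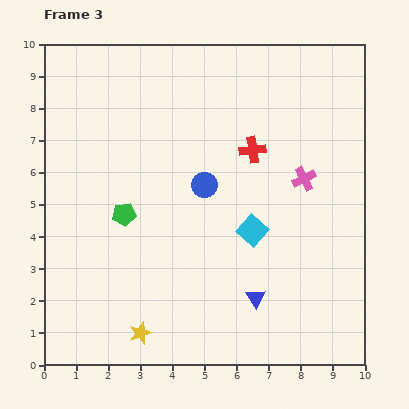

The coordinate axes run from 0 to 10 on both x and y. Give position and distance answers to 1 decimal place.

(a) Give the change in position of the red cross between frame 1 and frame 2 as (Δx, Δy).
(-3.8, 0.4)

The red cross was at (6.5, 5.8) in frame 1 and (2.7, 6.2) in frame 2.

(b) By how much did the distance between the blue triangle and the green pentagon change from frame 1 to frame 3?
+0.4

Distance in frame 1: 4.5. Distance in frame 3: 4.9.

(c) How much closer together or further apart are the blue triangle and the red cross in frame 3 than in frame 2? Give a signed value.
-1.2

Distance in frame 2: 5.8. Distance in frame 3: 4.6.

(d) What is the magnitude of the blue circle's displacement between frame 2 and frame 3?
1.0

The blue circle moved from (5.2, 6.6) to (5.0, 5.6), a distance of √(0.2² + 1.0²) ≈ 1.0.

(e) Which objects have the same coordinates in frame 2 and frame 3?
the pink cross, the yellow star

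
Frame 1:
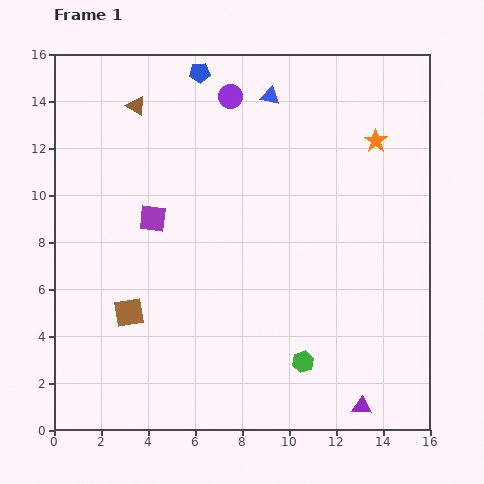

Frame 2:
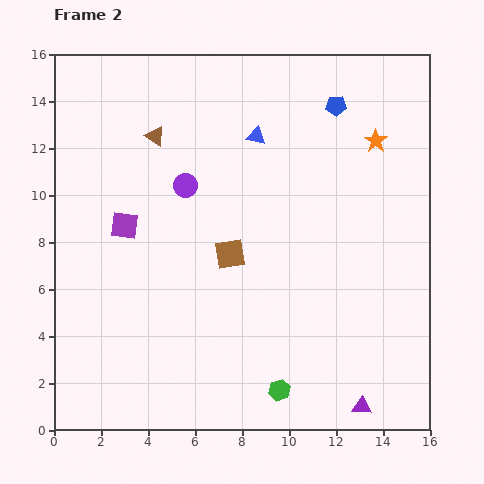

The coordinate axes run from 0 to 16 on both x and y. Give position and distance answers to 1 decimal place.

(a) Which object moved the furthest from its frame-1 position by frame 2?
the blue pentagon

(moved 6.0; next 5.0)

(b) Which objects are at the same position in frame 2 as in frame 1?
the purple triangle, the orange star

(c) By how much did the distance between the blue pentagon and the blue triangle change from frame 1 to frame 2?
+0.4

Distance in frame 1: 3.2. Distance in frame 2: 3.6.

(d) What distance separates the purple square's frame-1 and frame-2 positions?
1.2

The purple square moved from (4.2, 9.0) to (3.0, 8.7), a distance of √(1.2² + 0.3²) ≈ 1.2.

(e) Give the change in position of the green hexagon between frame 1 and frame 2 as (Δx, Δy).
(-1.0, -1.2)

The green hexagon was at (10.6, 2.9) in frame 1 and (9.6, 1.7) in frame 2.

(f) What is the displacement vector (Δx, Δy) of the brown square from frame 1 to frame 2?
(4.3, 2.5)

The brown square was at (3.2, 5.0) in frame 1 and (7.5, 7.5) in frame 2.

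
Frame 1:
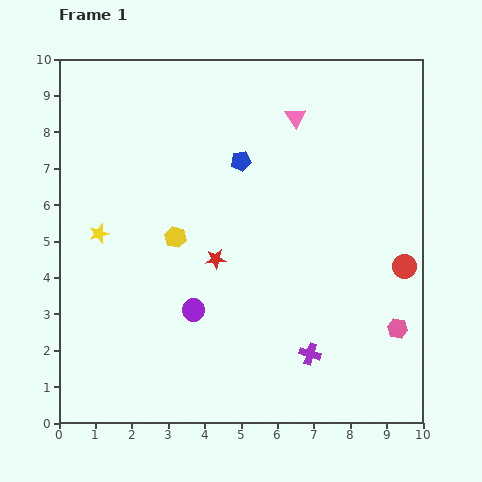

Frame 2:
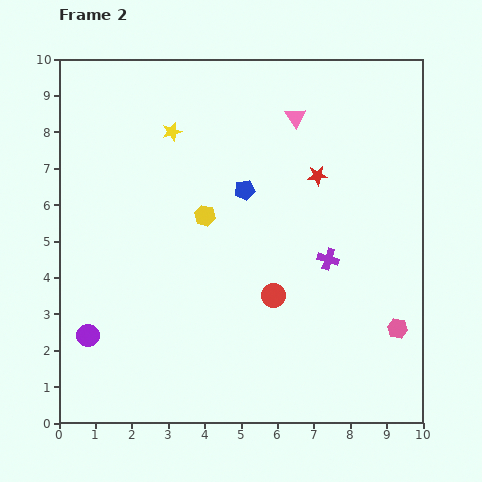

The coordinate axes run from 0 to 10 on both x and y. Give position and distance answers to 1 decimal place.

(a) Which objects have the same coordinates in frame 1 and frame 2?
the pink triangle, the pink hexagon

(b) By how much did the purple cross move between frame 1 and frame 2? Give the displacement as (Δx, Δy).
(0.5, 2.6)

The purple cross was at (6.9, 1.9) in frame 1 and (7.4, 4.5) in frame 2.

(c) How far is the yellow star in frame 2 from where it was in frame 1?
3.4

The yellow star moved from (1.1, 5.2) to (3.1, 8.0), a distance of √(2.0² + 2.8²) ≈ 3.4.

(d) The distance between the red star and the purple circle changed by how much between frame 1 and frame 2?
+6.2

Distance in frame 1: 1.5. Distance in frame 2: 7.7.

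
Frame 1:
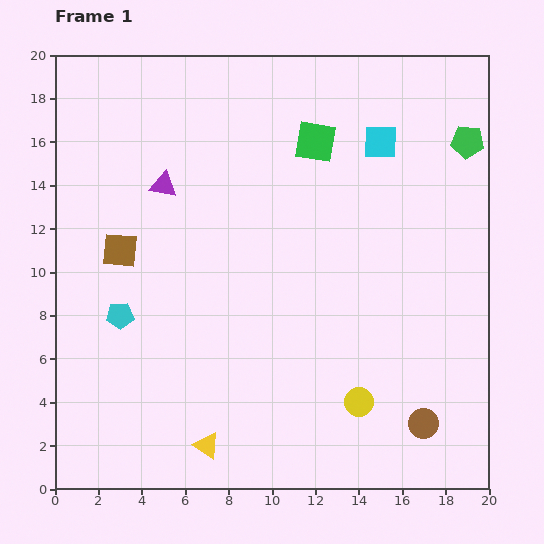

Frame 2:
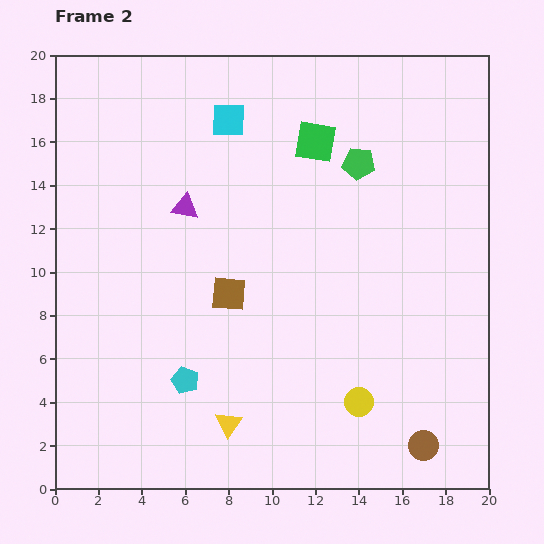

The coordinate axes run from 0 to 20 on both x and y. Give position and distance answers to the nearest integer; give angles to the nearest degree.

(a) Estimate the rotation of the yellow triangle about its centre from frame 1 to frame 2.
31° clockwise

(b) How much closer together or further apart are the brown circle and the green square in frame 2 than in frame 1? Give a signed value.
+1

Distance in frame 1: 14. Distance in frame 2: 15.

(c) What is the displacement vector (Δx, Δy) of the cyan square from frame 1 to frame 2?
(-7, 1)

The cyan square was at (15, 16) in frame 1 and (8, 17) in frame 2.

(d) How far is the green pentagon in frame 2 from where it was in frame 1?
5

The green pentagon moved from (19, 16) to (14, 15), a distance of √(5² + 1²) ≈ 5.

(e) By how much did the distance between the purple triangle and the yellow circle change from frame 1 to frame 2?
-1

Distance in frame 1: 13. Distance in frame 2: 12.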